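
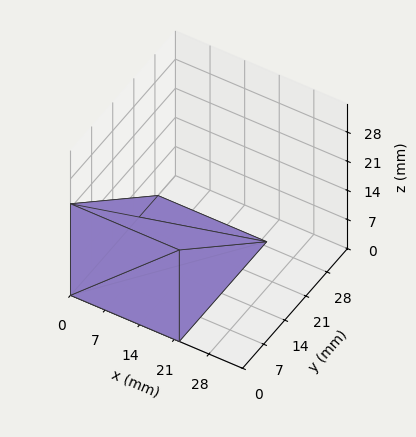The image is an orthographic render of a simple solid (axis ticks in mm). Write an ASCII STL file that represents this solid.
Reading the render: the shape is a wedge (ramp): 22 × 29 mm base, rising to 22 mm along the y=0 edge and sloping linearly to z=0 at y=29 (dimensions read to the nearest mm from the axis ticks). For the STL, each face is triangulated and given an outward normal.

solid part
  facet normal 0.0000 0.0000 -1.0000
    outer loop
      vertex 22.00 29.00 0.00
      vertex 22.00 0.00 0.00
      vertex 0.00 0.00 0.00
    endloop
  endfacet
  facet normal 0.0000 0.0000 -1.0000
    outer loop
      vertex 0.00 29.00 0.00
      vertex 22.00 29.00 0.00
      vertex 0.00 0.00 0.00
    endloop
  endfacet
  facet normal 0.0000 -1.0000 0.0000
    outer loop
      vertex 0.00 0.00 0.00
      vertex 22.00 0.00 0.00
      vertex 22.00 0.00 22.00
    endloop
  endfacet
  facet normal 0.0000 -1.0000 0.0000
    outer loop
      vertex 0.00 0.00 0.00
      vertex 22.00 0.00 22.00
      vertex 0.00 0.00 22.00
    endloop
  endfacet
  facet normal 0.0000 0.6044 0.7967
    outer loop
      vertex 0.00 0.00 22.00
      vertex 22.00 0.00 22.00
      vertex 22.00 29.00 0.00
    endloop
  endfacet
  facet normal 0.0000 0.6044 0.7967
    outer loop
      vertex 0.00 0.00 22.00
      vertex 22.00 29.00 0.00
      vertex 0.00 29.00 0.00
    endloop
  endfacet
  facet normal -1.0000 0.0000 0.0000
    outer loop
      vertex 0.00 0.00 22.00
      vertex 0.00 29.00 0.00
      vertex 0.00 0.00 0.00
    endloop
  endfacet
  facet normal 1.0000 0.0000 0.0000
    outer loop
      vertex 22.00 0.00 0.00
      vertex 22.00 29.00 0.00
      vertex 22.00 0.00 22.00
    endloop
  endfacet
endsolid part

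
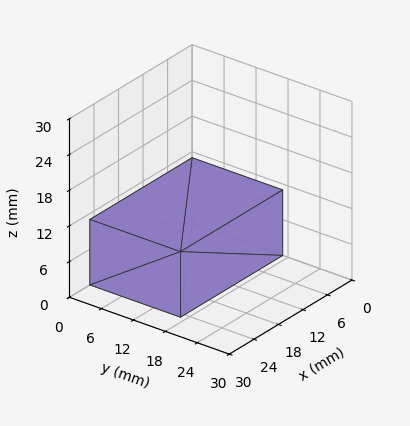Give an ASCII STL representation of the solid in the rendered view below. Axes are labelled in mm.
Reading the render: the shape is a rectangular box, roughly 25 × 17 mm footprint and 11 mm tall (dimensions read to the nearest mm from the axis ticks). For the STL, each face is triangulated and given an outward normal.

solid part
  facet normal 0.0000 0.0000 -1.0000
    outer loop
      vertex 25.0 17.0 0.0
      vertex 25.0 0.0 0.0
      vertex 0.0 0.0 0.0
    endloop
  endfacet
  facet normal 0.0000 0.0000 -1.0000
    outer loop
      vertex 0.0 17.0 0.0
      vertex 25.0 17.0 0.0
      vertex 0.0 0.0 0.0
    endloop
  endfacet
  facet normal 0.0000 0.0000 1.0000
    outer loop
      vertex 0.0 0.0 11.0
      vertex 25.0 0.0 11.0
      vertex 25.0 17.0 11.0
    endloop
  endfacet
  facet normal 0.0000 0.0000 1.0000
    outer loop
      vertex 0.0 0.0 11.0
      vertex 25.0 17.0 11.0
      vertex 0.0 17.0 11.0
    endloop
  endfacet
  facet normal 0.0000 -1.0000 0.0000
    outer loop
      vertex 0.0 0.0 0.0
      vertex 25.0 0.0 0.0
      vertex 25.0 0.0 11.0
    endloop
  endfacet
  facet normal 0.0000 -1.0000 0.0000
    outer loop
      vertex 0.0 0.0 0.0
      vertex 25.0 0.0 11.0
      vertex 0.0 0.0 11.0
    endloop
  endfacet
  facet normal 0.0000 1.0000 0.0000
    outer loop
      vertex 25.0 17.0 11.0
      vertex 25.0 17.0 0.0
      vertex 0.0 17.0 0.0
    endloop
  endfacet
  facet normal 0.0000 1.0000 0.0000
    outer loop
      vertex 0.0 17.0 11.0
      vertex 25.0 17.0 11.0
      vertex 0.0 17.0 0.0
    endloop
  endfacet
  facet normal -1.0000 0.0000 0.0000
    outer loop
      vertex 0.0 17.0 11.0
      vertex 0.0 17.0 0.0
      vertex 0.0 0.0 0.0
    endloop
  endfacet
  facet normal -1.0000 0.0000 0.0000
    outer loop
      vertex 0.0 0.0 11.0
      vertex 0.0 17.0 11.0
      vertex 0.0 0.0 0.0
    endloop
  endfacet
  facet normal 1.0000 0.0000 0.0000
    outer loop
      vertex 25.0 0.0 0.0
      vertex 25.0 17.0 0.0
      vertex 25.0 17.0 11.0
    endloop
  endfacet
  facet normal 1.0000 0.0000 0.0000
    outer loop
      vertex 25.0 0.0 0.0
      vertex 25.0 17.0 11.0
      vertex 25.0 0.0 11.0
    endloop
  endfacet
endsolid part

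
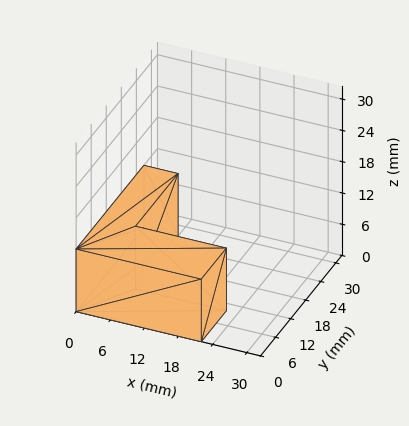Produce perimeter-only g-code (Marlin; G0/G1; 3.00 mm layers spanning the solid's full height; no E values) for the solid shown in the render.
Reading the render: the shape is an L-shaped prism: outer 22 × 27 mm, arm thicknesses ≈ 10 mm (horizontal) and 6 mm (vertical), extruded 12 mm in z (dimensions read to the nearest mm from the axis ticks). For the g-code, the solid's height is divided into equal slices at the stated Δz and each level perimeter traced with G1 moves after a G0 lift.

; perimeter-only toolpath
G21 ; units = mm
G90 ; absolute positioning
G28 ; home
; layer 1
G0 Z3.00
G0 X0.00 Y0.00
G1 X22.00 Y0.00
G1 X22.00 Y10.00
G1 X6.00 Y10.00
G1 X6.00 Y27.00
G1 X0.00 Y27.00
G1 X0.00 Y0.00
; layer 2
G0 Z6.00
G0 X0.00 Y0.00
G1 X22.00 Y0.00
G1 X22.00 Y10.00
G1 X6.00 Y10.00
G1 X6.00 Y27.00
G1 X0.00 Y27.00
G1 X0.00 Y0.00
; layer 3
G0 Z9.00
G0 X0.00 Y0.00
G1 X22.00 Y0.00
G1 X22.00 Y10.00
G1 X6.00 Y10.00
G1 X6.00 Y27.00
G1 X0.00 Y27.00
G1 X0.00 Y0.00
; layer 4
G0 Z12.00
G0 X0.00 Y0.00
G1 X22.00 Y0.00
G1 X22.00 Y10.00
G1 X6.00 Y10.00
G1 X6.00 Y27.00
G1 X0.00 Y27.00
G1 X0.00 Y0.00
M2 ; end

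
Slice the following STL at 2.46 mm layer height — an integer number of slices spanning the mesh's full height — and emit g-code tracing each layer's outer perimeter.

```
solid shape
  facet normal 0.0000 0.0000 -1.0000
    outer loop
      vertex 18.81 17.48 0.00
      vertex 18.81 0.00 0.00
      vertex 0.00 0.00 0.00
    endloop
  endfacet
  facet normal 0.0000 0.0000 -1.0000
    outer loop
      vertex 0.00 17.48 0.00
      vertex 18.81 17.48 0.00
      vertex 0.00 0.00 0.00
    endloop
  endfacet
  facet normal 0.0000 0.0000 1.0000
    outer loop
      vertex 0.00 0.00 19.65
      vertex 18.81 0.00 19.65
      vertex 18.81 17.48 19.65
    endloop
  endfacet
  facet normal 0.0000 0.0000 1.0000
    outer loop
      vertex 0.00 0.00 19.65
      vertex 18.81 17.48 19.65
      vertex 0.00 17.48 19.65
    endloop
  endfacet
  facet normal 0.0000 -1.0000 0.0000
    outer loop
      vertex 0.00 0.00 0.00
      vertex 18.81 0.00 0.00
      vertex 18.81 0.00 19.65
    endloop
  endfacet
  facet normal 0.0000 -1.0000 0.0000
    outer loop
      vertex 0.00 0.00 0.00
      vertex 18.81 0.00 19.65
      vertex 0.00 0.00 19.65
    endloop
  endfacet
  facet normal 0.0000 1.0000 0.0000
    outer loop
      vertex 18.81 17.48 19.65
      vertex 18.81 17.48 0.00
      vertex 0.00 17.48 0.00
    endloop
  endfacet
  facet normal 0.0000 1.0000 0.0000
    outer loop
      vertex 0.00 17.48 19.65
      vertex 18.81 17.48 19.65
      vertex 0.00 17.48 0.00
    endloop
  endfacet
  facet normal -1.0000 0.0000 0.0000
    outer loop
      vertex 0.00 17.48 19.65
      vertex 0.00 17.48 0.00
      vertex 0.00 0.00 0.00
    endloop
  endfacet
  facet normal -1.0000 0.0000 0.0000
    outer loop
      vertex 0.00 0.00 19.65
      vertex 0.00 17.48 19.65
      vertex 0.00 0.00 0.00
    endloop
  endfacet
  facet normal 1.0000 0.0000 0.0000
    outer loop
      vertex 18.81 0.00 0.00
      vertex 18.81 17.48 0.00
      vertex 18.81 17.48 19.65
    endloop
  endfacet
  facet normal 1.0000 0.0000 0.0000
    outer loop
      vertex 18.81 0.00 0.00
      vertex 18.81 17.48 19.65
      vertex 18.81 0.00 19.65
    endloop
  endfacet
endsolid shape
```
; perimeter-only toolpath
G21 ; units = mm
G90 ; absolute positioning
G28 ; home
; layer 1
G0 Z2.46
G0 X0.00 Y0.00
G1 X18.81 Y0.00
G1 X18.81 Y17.48
G1 X0.00 Y17.48
G1 X0.00 Y0.00
; layer 2
G0 Z4.91
G0 X0.00 Y0.00
G1 X18.81 Y0.00
G1 X18.81 Y17.48
G1 X0.00 Y17.48
G1 X0.00 Y0.00
; layer 3
G0 Z7.37
G0 X0.00 Y0.00
G1 X18.81 Y0.00
G1 X18.81 Y17.48
G1 X0.00 Y17.48
G1 X0.00 Y0.00
; layer 4
G0 Z9.82
G0 X0.00 Y0.00
G1 X18.81 Y0.00
G1 X18.81 Y17.48
G1 X0.00 Y17.48
G1 X0.00 Y0.00
; layer 5
G0 Z12.28
G0 X0.00 Y0.00
G1 X18.81 Y0.00
G1 X18.81 Y17.48
G1 X0.00 Y17.48
G1 X0.00 Y0.00
; layer 6
G0 Z14.74
G0 X0.00 Y0.00
G1 X18.81 Y0.00
G1 X18.81 Y17.48
G1 X0.00 Y17.48
G1 X0.00 Y0.00
; layer 7
G0 Z17.19
G0 X0.00 Y0.00
G1 X18.81 Y0.00
G1 X18.81 Y17.48
G1 X0.00 Y17.48
G1 X0.00 Y0.00
; layer 8
G0 Z19.65
G0 X0.00 Y0.00
G1 X18.81 Y0.00
G1 X18.81 Y17.48
G1 X0.00 Y17.48
G1 X0.00 Y0.00
M2 ; end

The solid is a rectangular box, roughly 18.8 × 17.5 mm footprint and 19.6 mm tall. Slicing at Δz = 2.46 mm — 8 equal slices spanning the solid's height, so layer i sits at z = i·h/8 — gives 8 non-empty perimeters. Each is a 4-segment closed polygon; G0 lifts to the layer z and rapids to the start vertex, then G1 traces the edges.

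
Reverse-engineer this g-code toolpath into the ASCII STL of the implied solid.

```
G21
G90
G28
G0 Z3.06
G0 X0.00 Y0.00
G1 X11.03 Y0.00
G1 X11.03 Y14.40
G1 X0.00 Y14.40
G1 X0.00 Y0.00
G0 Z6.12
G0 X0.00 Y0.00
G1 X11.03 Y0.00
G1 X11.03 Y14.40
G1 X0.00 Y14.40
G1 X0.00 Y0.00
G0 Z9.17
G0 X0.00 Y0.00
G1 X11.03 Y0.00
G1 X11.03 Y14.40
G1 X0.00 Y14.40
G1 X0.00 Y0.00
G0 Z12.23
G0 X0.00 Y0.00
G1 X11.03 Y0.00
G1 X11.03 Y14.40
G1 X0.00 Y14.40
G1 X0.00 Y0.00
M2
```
solid part
  facet normal 0.0000 0.0000 -1.0000
    outer loop
      vertex 11.03 14.40 0.00
      vertex 11.03 0.00 0.00
      vertex 0.00 0.00 0.00
    endloop
  endfacet
  facet normal 0.0000 0.0000 -1.0000
    outer loop
      vertex 0.00 14.40 0.00
      vertex 11.03 14.40 0.00
      vertex 0.00 0.00 0.00
    endloop
  endfacet
  facet normal 0.0000 0.0000 1.0000
    outer loop
      vertex 0.00 0.00 12.23
      vertex 11.03 0.00 12.23
      vertex 11.03 14.40 12.23
    endloop
  endfacet
  facet normal 0.0000 0.0000 1.0000
    outer loop
      vertex 0.00 0.00 12.23
      vertex 11.03 14.40 12.23
      vertex 0.00 14.40 12.23
    endloop
  endfacet
  facet normal 0.0000 -1.0000 0.0000
    outer loop
      vertex 0.00 0.00 0.00
      vertex 11.03 0.00 0.00
      vertex 11.03 0.00 12.23
    endloop
  endfacet
  facet normal 0.0000 -1.0000 0.0000
    outer loop
      vertex 0.00 0.00 0.00
      vertex 11.03 0.00 12.23
      vertex 0.00 0.00 12.23
    endloop
  endfacet
  facet normal 0.0000 1.0000 0.0000
    outer loop
      vertex 11.03 14.40 12.23
      vertex 11.03 14.40 0.00
      vertex 0.00 14.40 0.00
    endloop
  endfacet
  facet normal 0.0000 1.0000 0.0000
    outer loop
      vertex 0.00 14.40 12.23
      vertex 11.03 14.40 12.23
      vertex 0.00 14.40 0.00
    endloop
  endfacet
  facet normal -1.0000 0.0000 0.0000
    outer loop
      vertex 0.00 14.40 12.23
      vertex 0.00 14.40 0.00
      vertex 0.00 0.00 0.00
    endloop
  endfacet
  facet normal -1.0000 0.0000 0.0000
    outer loop
      vertex 0.00 0.00 12.23
      vertex 0.00 14.40 12.23
      vertex 0.00 0.00 0.00
    endloop
  endfacet
  facet normal 1.0000 0.0000 0.0000
    outer loop
      vertex 11.03 0.00 0.00
      vertex 11.03 14.40 0.00
      vertex 11.03 14.40 12.23
    endloop
  endfacet
  facet normal 1.0000 0.0000 0.0000
    outer loop
      vertex 11.03 0.00 0.00
      vertex 11.03 14.40 12.23
      vertex 11.03 0.00 12.23
    endloop
  endfacet
endsolid part

The G0 Z moves step by Δz≈3.06 mm. Every layer's G1 loop is the same polygon, so the solid is a straight extrusion of it from z=0 to z≈12.2. Closing with flat bottom and top caps and triangulating gives 12 facets — a rectangular box, roughly 11 × 14.4 mm footprint and 12.2 mm tall.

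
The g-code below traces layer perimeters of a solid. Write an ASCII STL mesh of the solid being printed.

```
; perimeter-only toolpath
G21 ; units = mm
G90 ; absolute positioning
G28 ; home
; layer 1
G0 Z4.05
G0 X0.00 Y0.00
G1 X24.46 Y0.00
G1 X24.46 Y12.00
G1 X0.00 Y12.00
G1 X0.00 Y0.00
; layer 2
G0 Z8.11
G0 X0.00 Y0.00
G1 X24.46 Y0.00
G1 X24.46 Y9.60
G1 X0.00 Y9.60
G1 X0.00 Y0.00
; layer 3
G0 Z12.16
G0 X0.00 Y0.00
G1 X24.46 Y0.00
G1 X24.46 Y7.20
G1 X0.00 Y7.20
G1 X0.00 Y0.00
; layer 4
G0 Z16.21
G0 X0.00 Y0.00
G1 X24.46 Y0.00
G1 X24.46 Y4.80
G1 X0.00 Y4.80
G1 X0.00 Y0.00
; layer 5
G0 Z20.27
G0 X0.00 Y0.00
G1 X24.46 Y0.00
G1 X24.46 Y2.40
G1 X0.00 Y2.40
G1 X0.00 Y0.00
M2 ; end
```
solid part
  facet normal 0.0000 0.0000 -1.0000
    outer loop
      vertex 24.46 14.40 0.00
      vertex 24.46 0.00 0.00
      vertex 0.00 0.00 0.00
    endloop
  endfacet
  facet normal 0.0000 0.0000 -1.0000
    outer loop
      vertex 0.00 14.40 0.00
      vertex 24.46 14.40 0.00
      vertex 0.00 0.00 0.00
    endloop
  endfacet
  facet normal 0.0000 -1.0000 0.0000
    outer loop
      vertex 0.00 0.00 0.00
      vertex 24.46 0.00 0.00
      vertex 24.46 0.00 24.32
    endloop
  endfacet
  facet normal 0.0000 -1.0000 0.0000
    outer loop
      vertex 0.00 0.00 0.00
      vertex 24.46 0.00 24.32
      vertex 0.00 0.00 24.32
    endloop
  endfacet
  facet normal 0.0000 0.8605 0.5095
    outer loop
      vertex 0.00 0.00 24.32
      vertex 24.46 0.00 24.32
      vertex 24.46 14.40 0.00
    endloop
  endfacet
  facet normal 0.0000 0.8605 0.5095
    outer loop
      vertex 0.00 0.00 24.32
      vertex 24.46 14.40 0.00
      vertex 0.00 14.40 0.00
    endloop
  endfacet
  facet normal -1.0000 0.0000 0.0000
    outer loop
      vertex 0.00 0.00 24.32
      vertex 0.00 14.40 0.00
      vertex 0.00 0.00 0.00
    endloop
  endfacet
  facet normal 1.0000 0.0000 0.0000
    outer loop
      vertex 24.46 0.00 0.00
      vertex 24.46 14.40 0.00
      vertex 24.46 0.00 24.32
    endloop
  endfacet
endsolid part

The G0 Z moves step by Δz≈4.05 mm. The G1 loops shrink linearly with z, so the solid tapers from its base footprint up to z≈24.3. Closing with a flat bottom cap and the tapered top and triangulating gives 8 facets — a wedge (ramp): 24.5 × 14.4 mm base, rising to 24.3 mm along the y=0 edge and sloping linearly to z=0 at y=14.4.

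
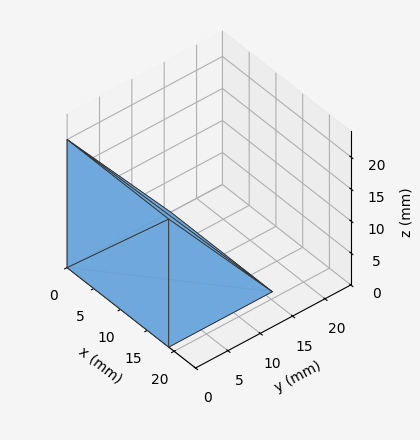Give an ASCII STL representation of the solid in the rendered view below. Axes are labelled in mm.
Reading the render: the shape is a wedge (ramp): 19 × 16 mm base, rising to 20 mm along the y=0 edge and sloping linearly to z=0 at y=16 (dimensions read to the nearest mm from the axis ticks). For the STL, each face is triangulated and given an outward normal.

solid part
  facet normal 0.0000 0.0000 -1.0000
    outer loop
      vertex 19.0 16.0 0.0
      vertex 19.0 0.0 0.0
      vertex 0.0 0.0 0.0
    endloop
  endfacet
  facet normal 0.0000 0.0000 -1.0000
    outer loop
      vertex 0.0 16.0 0.0
      vertex 19.0 16.0 0.0
      vertex 0.0 0.0 0.0
    endloop
  endfacet
  facet normal 0.0000 -1.0000 0.0000
    outer loop
      vertex 0.0 0.0 0.0
      vertex 19.0 0.0 0.0
      vertex 19.0 0.0 20.0
    endloop
  endfacet
  facet normal 0.0000 -1.0000 0.0000
    outer loop
      vertex 0.0 0.0 0.0
      vertex 19.0 0.0 20.0
      vertex 0.0 0.0 20.0
    endloop
  endfacet
  facet normal 0.0000 0.7809 0.6247
    outer loop
      vertex 0.0 0.0 20.0
      vertex 19.0 0.0 20.0
      vertex 19.0 16.0 0.0
    endloop
  endfacet
  facet normal 0.0000 0.7809 0.6247
    outer loop
      vertex 0.0 0.0 20.0
      vertex 19.0 16.0 0.0
      vertex 0.0 16.0 0.0
    endloop
  endfacet
  facet normal -1.0000 0.0000 0.0000
    outer loop
      vertex 0.0 0.0 20.0
      vertex 0.0 16.0 0.0
      vertex 0.0 0.0 0.0
    endloop
  endfacet
  facet normal 1.0000 0.0000 0.0000
    outer loop
      vertex 19.0 0.0 0.0
      vertex 19.0 16.0 0.0
      vertex 19.0 0.0 20.0
    endloop
  endfacet
endsolid part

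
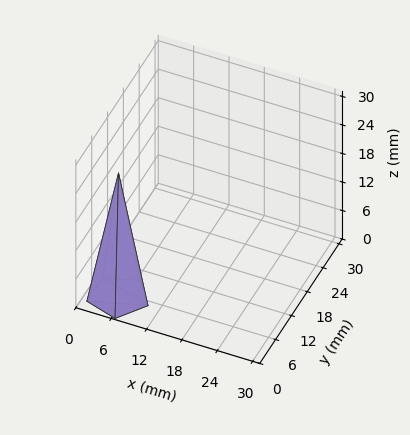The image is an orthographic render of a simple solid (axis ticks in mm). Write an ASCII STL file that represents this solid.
Reading the render: the shape is a regular 5-sided pyramid, base circumscribed radius ≈ 5 mm, apex at z ≈ 26 mm (dimensions read to the nearest mm from the axis ticks). For the STL, each face is triangulated and given an outward normal.

solid part
  facet normal 0.0000 0.0000 -1.0000
    outer loop
      vertex 0.955 7.939 0.000
      vertex 6.545 9.755 0.000
      vertex 10.000 5.000 0.000
    endloop
  endfacet
  facet normal 0.0000 0.0000 -1.0000
    outer loop
      vertex 0.955 2.061 0.000
      vertex 0.955 7.939 0.000
      vertex 10.000 5.000 0.000
    endloop
  endfacet
  facet normal 0.0000 0.0000 -1.0000
    outer loop
      vertex 6.545 0.245 0.000
      vertex 0.955 2.061 0.000
      vertex 10.000 5.000 0.000
    endloop
  endfacet
  facet normal 0.7994 0.5808 0.1537
    outer loop
      vertex 10.000 5.000 0.000
      vertex 6.545 9.755 0.000
      vertex 5.000 5.000 26.000
    endloop
  endfacet
  facet normal -0.3053 0.9398 0.1537
    outer loop
      vertex 6.545 9.755 0.000
      vertex 0.955 7.939 0.000
      vertex 5.000 5.000 26.000
    endloop
  endfacet
  facet normal -0.9881 0.0000 0.1537
    outer loop
      vertex 0.955 7.939 0.000
      vertex 0.955 2.061 0.000
      vertex 5.000 5.000 26.000
    endloop
  endfacet
  facet normal -0.3053 -0.9398 0.1537
    outer loop
      vertex 0.955 2.061 0.000
      vertex 6.545 0.245 0.000
      vertex 5.000 5.000 26.000
    endloop
  endfacet
  facet normal 0.7994 -0.5808 0.1537
    outer loop
      vertex 6.545 0.245 0.000
      vertex 10.000 5.000 0.000
      vertex 5.000 5.000 26.000
    endloop
  endfacet
endsolid part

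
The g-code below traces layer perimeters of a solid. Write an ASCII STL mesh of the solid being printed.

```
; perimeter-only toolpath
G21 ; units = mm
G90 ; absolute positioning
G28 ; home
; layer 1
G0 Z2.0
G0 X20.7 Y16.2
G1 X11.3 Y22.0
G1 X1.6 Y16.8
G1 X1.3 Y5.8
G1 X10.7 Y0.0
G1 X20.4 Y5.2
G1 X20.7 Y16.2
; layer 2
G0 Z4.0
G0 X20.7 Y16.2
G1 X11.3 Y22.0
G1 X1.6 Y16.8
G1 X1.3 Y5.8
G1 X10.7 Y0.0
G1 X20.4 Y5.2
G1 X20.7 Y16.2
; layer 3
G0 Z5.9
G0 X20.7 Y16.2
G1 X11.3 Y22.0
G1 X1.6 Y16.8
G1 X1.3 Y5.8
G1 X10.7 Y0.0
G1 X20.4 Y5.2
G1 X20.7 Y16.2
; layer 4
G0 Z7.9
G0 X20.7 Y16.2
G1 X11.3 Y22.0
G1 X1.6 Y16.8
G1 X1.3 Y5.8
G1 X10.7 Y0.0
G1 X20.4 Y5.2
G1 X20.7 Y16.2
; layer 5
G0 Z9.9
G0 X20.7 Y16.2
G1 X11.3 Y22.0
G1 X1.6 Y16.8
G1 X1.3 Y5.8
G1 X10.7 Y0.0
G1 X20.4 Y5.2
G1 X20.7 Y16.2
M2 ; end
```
solid part
  facet normal 0.0000 0.0000 -1.0000
    outer loop
      vertex 1.6 16.8 0.0
      vertex 11.3 22.0 0.0
      vertex 20.7 16.2 0.0
    endloop
  endfacet
  facet normal 0.0000 0.0000 -1.0000
    outer loop
      vertex 1.3 5.8 0.0
      vertex 1.6 16.8 0.0
      vertex 20.7 16.2 0.0
    endloop
  endfacet
  facet normal 0.0000 0.0000 -1.0000
    outer loop
      vertex 10.7 0.0 0.0
      vertex 1.3 5.8 0.0
      vertex 20.7 16.2 0.0
    endloop
  endfacet
  facet normal 0.0000 0.0000 -1.0000
    outer loop
      vertex 20.4 5.2 0.0
      vertex 10.7 0.0 0.0
      vertex 20.7 16.2 0.0
    endloop
  endfacet
  facet normal 0.0000 0.0000 1.0000
    outer loop
      vertex 20.7 16.2 9.9
      vertex 11.3 22.0 9.9
      vertex 1.6 16.8 9.9
    endloop
  endfacet
  facet normal 0.0000 0.0000 1.0000
    outer loop
      vertex 20.7 16.2 9.9
      vertex 1.6 16.8 9.9
      vertex 1.3 5.8 9.9
    endloop
  endfacet
  facet normal 0.0000 0.0000 1.0000
    outer loop
      vertex 20.7 16.2 9.9
      vertex 1.3 5.8 9.9
      vertex 10.7 0.0 9.9
    endloop
  endfacet
  facet normal 0.0000 0.0000 1.0000
    outer loop
      vertex 20.7 16.2 9.9
      vertex 10.7 0.0 9.9
      vertex 20.4 5.2 9.9
    endloop
  endfacet
  facet normal 0.5251 0.8510 0.0000
    outer loop
      vertex 20.7 16.2 0.0
      vertex 11.3 22.0 0.0
      vertex 11.3 22.0 9.9
    endloop
  endfacet
  facet normal 0.5251 0.8510 0.0000
    outer loop
      vertex 20.7 16.2 0.0
      vertex 11.3 22.0 9.9
      vertex 20.7 16.2 9.9
    endloop
  endfacet
  facet normal -0.4725 0.8813 0.0000
    outer loop
      vertex 11.3 22.0 0.0
      vertex 1.6 16.8 0.0
      vertex 1.6 16.8 9.9
    endloop
  endfacet
  facet normal -0.4725 0.8813 0.0000
    outer loop
      vertex 11.3 22.0 0.0
      vertex 1.6 16.8 9.9
      vertex 11.3 22.0 9.9
    endloop
  endfacet
  facet normal -0.9996 0.0273 0.0000
    outer loop
      vertex 1.6 16.8 0.0
      vertex 1.3 5.8 0.0
      vertex 1.3 5.8 9.9
    endloop
  endfacet
  facet normal -0.9996 0.0273 0.0000
    outer loop
      vertex 1.6 16.8 0.0
      vertex 1.3 5.8 9.9
      vertex 1.6 16.8 9.9
    endloop
  endfacet
  facet normal -0.5251 -0.8510 0.0000
    outer loop
      vertex 1.3 5.8 0.0
      vertex 10.7 0.0 0.0
      vertex 10.7 0.0 9.9
    endloop
  endfacet
  facet normal -0.5251 -0.8510 0.0000
    outer loop
      vertex 1.3 5.8 0.0
      vertex 10.7 0.0 9.9
      vertex 1.3 5.8 9.9
    endloop
  endfacet
  facet normal 0.4725 -0.8813 0.0000
    outer loop
      vertex 10.7 0.0 0.0
      vertex 20.4 5.2 0.0
      vertex 20.4 5.2 9.9
    endloop
  endfacet
  facet normal 0.4725 -0.8813 0.0000
    outer loop
      vertex 10.7 0.0 0.0
      vertex 20.4 5.2 9.9
      vertex 10.7 0.0 9.9
    endloop
  endfacet
  facet normal 0.9996 -0.0273 0.0000
    outer loop
      vertex 20.4 5.2 0.0
      vertex 20.7 16.2 0.0
      vertex 20.7 16.2 9.9
    endloop
  endfacet
  facet normal 0.9996 -0.0273 0.0000
    outer loop
      vertex 20.4 5.2 0.0
      vertex 20.7 16.2 9.9
      vertex 20.4 5.2 9.9
    endloop
  endfacet
endsolid part

The G0 Z moves step by Δz≈2.0 mm. Every layer's G1 loop is the same polygon, so the solid is a straight extrusion of it from z=0 to z≈9.9. Closing with flat bottom and top caps and triangulating gives 20 facets — a regular 6-sided prism (a cylinder approximated with 6 flat sides), circumscribed radius ≈ 11 mm, height ≈ 9.9 mm.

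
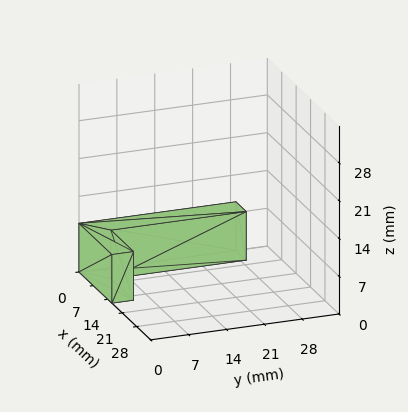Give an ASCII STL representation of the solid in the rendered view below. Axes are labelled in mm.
Reading the render: the shape is an L-shaped prism: outer 16 × 29 mm, arm thicknesses ≈ 4 mm (horizontal) and 5 mm (vertical), extruded 9 mm in z (dimensions read to the nearest mm from the axis ticks). For the STL, each face is triangulated and given an outward normal.

solid part
  facet normal 0.0000 0.0000 -1.0000
    outer loop
      vertex 16.000 4.000 0.000
      vertex 16.000 0.000 0.000
      vertex 0.000 0.000 0.000
    endloop
  endfacet
  facet normal 0.0000 0.0000 -1.0000
    outer loop
      vertex 5.000 4.000 0.000
      vertex 16.000 4.000 0.000
      vertex 0.000 0.000 0.000
    endloop
  endfacet
  facet normal 0.0000 0.0000 -1.0000
    outer loop
      vertex 5.000 29.000 0.000
      vertex 5.000 4.000 0.000
      vertex 0.000 0.000 0.000
    endloop
  endfacet
  facet normal 0.0000 0.0000 -1.0000
    outer loop
      vertex 0.000 29.000 0.000
      vertex 5.000 29.000 0.000
      vertex 0.000 0.000 0.000
    endloop
  endfacet
  facet normal 0.0000 0.0000 1.0000
    outer loop
      vertex 0.000 0.000 9.000
      vertex 16.000 0.000 9.000
      vertex 16.000 4.000 9.000
    endloop
  endfacet
  facet normal 0.0000 0.0000 1.0000
    outer loop
      vertex 0.000 0.000 9.000
      vertex 16.000 4.000 9.000
      vertex 5.000 4.000 9.000
    endloop
  endfacet
  facet normal 0.0000 0.0000 1.0000
    outer loop
      vertex 0.000 0.000 9.000
      vertex 5.000 4.000 9.000
      vertex 5.000 29.000 9.000
    endloop
  endfacet
  facet normal 0.0000 0.0000 1.0000
    outer loop
      vertex 0.000 0.000 9.000
      vertex 5.000 29.000 9.000
      vertex 0.000 29.000 9.000
    endloop
  endfacet
  facet normal 0.0000 -1.0000 0.0000
    outer loop
      vertex 0.000 0.000 0.000
      vertex 16.000 0.000 0.000
      vertex 16.000 0.000 9.000
    endloop
  endfacet
  facet normal 0.0000 -1.0000 0.0000
    outer loop
      vertex 0.000 0.000 0.000
      vertex 16.000 0.000 9.000
      vertex 0.000 0.000 9.000
    endloop
  endfacet
  facet normal 1.0000 0.0000 0.0000
    outer loop
      vertex 16.000 0.000 0.000
      vertex 16.000 4.000 0.000
      vertex 16.000 4.000 9.000
    endloop
  endfacet
  facet normal 1.0000 0.0000 0.0000
    outer loop
      vertex 16.000 0.000 0.000
      vertex 16.000 4.000 9.000
      vertex 16.000 0.000 9.000
    endloop
  endfacet
  facet normal 0.0000 1.0000 0.0000
    outer loop
      vertex 16.000 4.000 0.000
      vertex 5.000 4.000 0.000
      vertex 5.000 4.000 9.000
    endloop
  endfacet
  facet normal 0.0000 1.0000 0.0000
    outer loop
      vertex 16.000 4.000 0.000
      vertex 5.000 4.000 9.000
      vertex 16.000 4.000 9.000
    endloop
  endfacet
  facet normal 1.0000 0.0000 0.0000
    outer loop
      vertex 5.000 4.000 0.000
      vertex 5.000 29.000 0.000
      vertex 5.000 29.000 9.000
    endloop
  endfacet
  facet normal 1.0000 0.0000 0.0000
    outer loop
      vertex 5.000 4.000 0.000
      vertex 5.000 29.000 9.000
      vertex 5.000 4.000 9.000
    endloop
  endfacet
  facet normal 0.0000 1.0000 0.0000
    outer loop
      vertex 5.000 29.000 0.000
      vertex 0.000 29.000 0.000
      vertex 0.000 29.000 9.000
    endloop
  endfacet
  facet normal 0.0000 1.0000 0.0000
    outer loop
      vertex 5.000 29.000 0.000
      vertex 0.000 29.000 9.000
      vertex 5.000 29.000 9.000
    endloop
  endfacet
  facet normal -1.0000 0.0000 0.0000
    outer loop
      vertex 0.000 29.000 0.000
      vertex 0.000 0.000 0.000
      vertex 0.000 0.000 9.000
    endloop
  endfacet
  facet normal -1.0000 0.0000 0.0000
    outer loop
      vertex 0.000 29.000 0.000
      vertex 0.000 0.000 9.000
      vertex 0.000 29.000 9.000
    endloop
  endfacet
endsolid part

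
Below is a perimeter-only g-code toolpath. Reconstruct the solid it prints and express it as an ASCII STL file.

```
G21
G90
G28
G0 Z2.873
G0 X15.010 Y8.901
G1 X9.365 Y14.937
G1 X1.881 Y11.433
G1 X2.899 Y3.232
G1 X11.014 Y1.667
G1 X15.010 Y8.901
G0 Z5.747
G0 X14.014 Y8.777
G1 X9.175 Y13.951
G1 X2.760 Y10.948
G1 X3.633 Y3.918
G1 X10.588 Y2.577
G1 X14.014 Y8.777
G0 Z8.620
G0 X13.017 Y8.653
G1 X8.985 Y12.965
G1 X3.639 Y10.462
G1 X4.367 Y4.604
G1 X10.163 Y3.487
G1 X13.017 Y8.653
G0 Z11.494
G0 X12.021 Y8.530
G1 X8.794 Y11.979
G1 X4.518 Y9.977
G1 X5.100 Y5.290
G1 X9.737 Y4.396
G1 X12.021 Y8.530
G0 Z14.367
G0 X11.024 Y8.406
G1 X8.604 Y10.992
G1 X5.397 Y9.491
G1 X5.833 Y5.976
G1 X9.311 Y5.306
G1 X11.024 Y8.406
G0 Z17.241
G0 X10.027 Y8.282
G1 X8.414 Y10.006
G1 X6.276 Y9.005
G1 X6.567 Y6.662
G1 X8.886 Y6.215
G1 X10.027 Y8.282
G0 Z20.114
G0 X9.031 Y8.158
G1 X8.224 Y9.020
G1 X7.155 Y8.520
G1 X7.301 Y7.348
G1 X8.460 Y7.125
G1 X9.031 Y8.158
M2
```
solid part
  facet normal 0.0000 0.0000 -1.0000
    outer loop
      vertex 1.002 11.919 0.000
      vertex 9.555 15.923 0.000
      vertex 16.007 9.025 0.000
    endloop
  endfacet
  facet normal 0.0000 0.0000 -1.0000
    outer loop
      vertex 2.166 2.546 0.000
      vertex 1.002 11.919 0.000
      vertex 16.007 9.025 0.000
    endloop
  endfacet
  facet normal 0.0000 0.0000 -1.0000
    outer loop
      vertex 11.440 0.758 0.000
      vertex 2.166 2.546 0.000
      vertex 16.007 9.025 0.000
    endloop
  endfacet
  facet normal 0.7028 0.6573 0.2721
    outer loop
      vertex 16.007 9.025 0.000
      vertex 9.555 15.923 0.000
      vertex 8.034 8.034 22.988
    endloop
  endfacet
  facet normal -0.4080 0.8715 0.2721
    outer loop
      vertex 9.555 15.923 0.000
      vertex 1.002 11.919 0.000
      vertex 8.034 8.034 22.988
    endloop
  endfacet
  facet normal -0.9549 -0.1186 0.2721
    outer loop
      vertex 1.002 11.919 0.000
      vertex 2.166 2.546 0.000
      vertex 8.034 8.034 22.988
    endloop
  endfacet
  facet normal -0.1822 -0.9449 0.2721
    outer loop
      vertex 2.166 2.546 0.000
      vertex 11.440 0.758 0.000
      vertex 8.034 8.034 22.988
    endloop
  endfacet
  facet normal 0.8423 -0.4653 0.2721
    outer loop
      vertex 11.440 0.758 0.000
      vertex 16.007 9.025 0.000
      vertex 8.034 8.034 22.988
    endloop
  endfacet
endsolid part

The G0 Z moves step by Δz≈2.873 mm. The G1 loops shrink linearly with z, so the solid tapers from its base footprint up to z≈23. Closing with a flat bottom cap and the tapered top and triangulating gives 8 facets — a regular 5-sided pyramid, base circumscribed radius ≈ 8.03 mm, apex at z ≈ 23 mm.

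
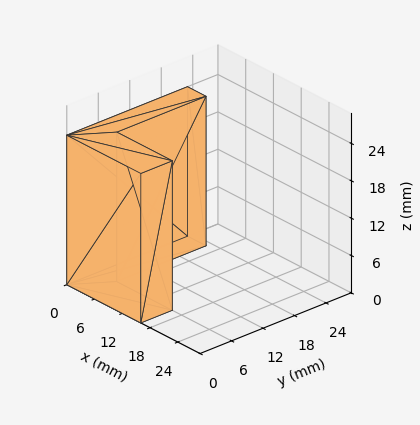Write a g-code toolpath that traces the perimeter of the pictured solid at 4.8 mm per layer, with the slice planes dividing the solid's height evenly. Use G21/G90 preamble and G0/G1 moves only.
Reading the render: the shape is an L-shaped prism: outer 16 × 23 mm, arm thicknesses ≈ 6 mm (horizontal) and 4 mm (vertical), extruded 24 mm in z (dimensions read to the nearest mm from the axis ticks). For the g-code, the solid's height is divided into equal slices at the stated Δz and each level perimeter traced with G1 moves after a G0 lift.

; perimeter-only toolpath
G21 ; units = mm
G90 ; absolute positioning
G28 ; home
; layer 1
G0 Z4.8
G0 X0.0 Y0.0
G1 X16.0 Y0.0
G1 X16.0 Y6.0
G1 X4.0 Y6.0
G1 X4.0 Y23.0
G1 X0.0 Y23.0
G1 X0.0 Y0.0
; layer 2
G0 Z9.6
G0 X0.0 Y0.0
G1 X16.0 Y0.0
G1 X16.0 Y6.0
G1 X4.0 Y6.0
G1 X4.0 Y23.0
G1 X0.0 Y23.0
G1 X0.0 Y0.0
; layer 3
G0 Z14.4
G0 X0.0 Y0.0
G1 X16.0 Y0.0
G1 X16.0 Y6.0
G1 X4.0 Y6.0
G1 X4.0 Y23.0
G1 X0.0 Y23.0
G1 X0.0 Y0.0
; layer 4
G0 Z19.2
G0 X0.0 Y0.0
G1 X16.0 Y0.0
G1 X16.0 Y6.0
G1 X4.0 Y6.0
G1 X4.0 Y23.0
G1 X0.0 Y23.0
G1 X0.0 Y0.0
; layer 5
G0 Z24.0
G0 X0.0 Y0.0
G1 X16.0 Y0.0
G1 X16.0 Y6.0
G1 X4.0 Y6.0
G1 X4.0 Y23.0
G1 X0.0 Y23.0
G1 X0.0 Y0.0
M2 ; end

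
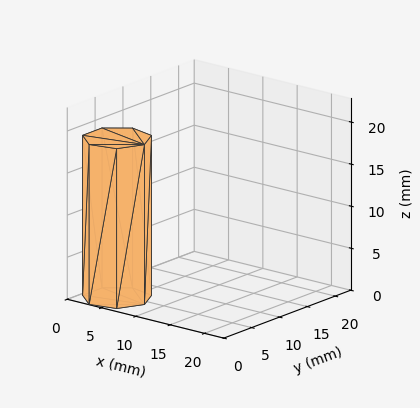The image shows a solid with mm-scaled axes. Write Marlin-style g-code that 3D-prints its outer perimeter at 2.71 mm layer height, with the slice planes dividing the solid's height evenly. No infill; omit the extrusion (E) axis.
Reading the render: the shape is a regular 7-sided prism (a cylinder approximated with 7 flat sides), circumscribed radius ≈ 4 mm, height ≈ 19 mm (dimensions read to the nearest mm from the axis ticks). For the g-code, the solid's height is divided into equal slices at the stated Δz and each level perimeter traced with G1 moves after a G0 lift.

; perimeter-only toolpath
G21 ; units = mm
G90 ; absolute positioning
G28 ; home
; layer 1
G0 Z2.71
G0 X8.00 Y4.00
G1 X6.49 Y7.13
G1 X3.11 Y7.90
G1 X0.40 Y5.74
G1 X0.40 Y2.26
G1 X3.11 Y0.10
G1 X6.49 Y0.87
G1 X8.00 Y4.00
; layer 2
G0 Z5.43
G0 X8.00 Y4.00
G1 X6.49 Y7.13
G1 X3.11 Y7.90
G1 X0.40 Y5.74
G1 X0.40 Y2.26
G1 X3.11 Y0.10
G1 X6.49 Y0.87
G1 X8.00 Y4.00
; layer 3
G0 Z8.14
G0 X8.00 Y4.00
G1 X6.49 Y7.13
G1 X3.11 Y7.90
G1 X0.40 Y5.74
G1 X0.40 Y2.26
G1 X3.11 Y0.10
G1 X6.49 Y0.87
G1 X8.00 Y4.00
; layer 4
G0 Z10.86
G0 X8.00 Y4.00
G1 X6.49 Y7.13
G1 X3.11 Y7.90
G1 X0.40 Y5.74
G1 X0.40 Y2.26
G1 X3.11 Y0.10
G1 X6.49 Y0.87
G1 X8.00 Y4.00
; layer 5
G0 Z13.57
G0 X8.00 Y4.00
G1 X6.49 Y7.13
G1 X3.11 Y7.90
G1 X0.40 Y5.74
G1 X0.40 Y2.26
G1 X3.11 Y0.10
G1 X6.49 Y0.87
G1 X8.00 Y4.00
; layer 6
G0 Z16.29
G0 X8.00 Y4.00
G1 X6.49 Y7.13
G1 X3.11 Y7.90
G1 X0.40 Y5.74
G1 X0.40 Y2.26
G1 X3.11 Y0.10
G1 X6.49 Y0.87
G1 X8.00 Y4.00
; layer 7
G0 Z19.00
G0 X8.00 Y4.00
G1 X6.49 Y7.13
G1 X3.11 Y7.90
G1 X0.40 Y5.74
G1 X0.40 Y2.26
G1 X3.11 Y0.10
G1 X6.49 Y0.87
G1 X8.00 Y4.00
M2 ; end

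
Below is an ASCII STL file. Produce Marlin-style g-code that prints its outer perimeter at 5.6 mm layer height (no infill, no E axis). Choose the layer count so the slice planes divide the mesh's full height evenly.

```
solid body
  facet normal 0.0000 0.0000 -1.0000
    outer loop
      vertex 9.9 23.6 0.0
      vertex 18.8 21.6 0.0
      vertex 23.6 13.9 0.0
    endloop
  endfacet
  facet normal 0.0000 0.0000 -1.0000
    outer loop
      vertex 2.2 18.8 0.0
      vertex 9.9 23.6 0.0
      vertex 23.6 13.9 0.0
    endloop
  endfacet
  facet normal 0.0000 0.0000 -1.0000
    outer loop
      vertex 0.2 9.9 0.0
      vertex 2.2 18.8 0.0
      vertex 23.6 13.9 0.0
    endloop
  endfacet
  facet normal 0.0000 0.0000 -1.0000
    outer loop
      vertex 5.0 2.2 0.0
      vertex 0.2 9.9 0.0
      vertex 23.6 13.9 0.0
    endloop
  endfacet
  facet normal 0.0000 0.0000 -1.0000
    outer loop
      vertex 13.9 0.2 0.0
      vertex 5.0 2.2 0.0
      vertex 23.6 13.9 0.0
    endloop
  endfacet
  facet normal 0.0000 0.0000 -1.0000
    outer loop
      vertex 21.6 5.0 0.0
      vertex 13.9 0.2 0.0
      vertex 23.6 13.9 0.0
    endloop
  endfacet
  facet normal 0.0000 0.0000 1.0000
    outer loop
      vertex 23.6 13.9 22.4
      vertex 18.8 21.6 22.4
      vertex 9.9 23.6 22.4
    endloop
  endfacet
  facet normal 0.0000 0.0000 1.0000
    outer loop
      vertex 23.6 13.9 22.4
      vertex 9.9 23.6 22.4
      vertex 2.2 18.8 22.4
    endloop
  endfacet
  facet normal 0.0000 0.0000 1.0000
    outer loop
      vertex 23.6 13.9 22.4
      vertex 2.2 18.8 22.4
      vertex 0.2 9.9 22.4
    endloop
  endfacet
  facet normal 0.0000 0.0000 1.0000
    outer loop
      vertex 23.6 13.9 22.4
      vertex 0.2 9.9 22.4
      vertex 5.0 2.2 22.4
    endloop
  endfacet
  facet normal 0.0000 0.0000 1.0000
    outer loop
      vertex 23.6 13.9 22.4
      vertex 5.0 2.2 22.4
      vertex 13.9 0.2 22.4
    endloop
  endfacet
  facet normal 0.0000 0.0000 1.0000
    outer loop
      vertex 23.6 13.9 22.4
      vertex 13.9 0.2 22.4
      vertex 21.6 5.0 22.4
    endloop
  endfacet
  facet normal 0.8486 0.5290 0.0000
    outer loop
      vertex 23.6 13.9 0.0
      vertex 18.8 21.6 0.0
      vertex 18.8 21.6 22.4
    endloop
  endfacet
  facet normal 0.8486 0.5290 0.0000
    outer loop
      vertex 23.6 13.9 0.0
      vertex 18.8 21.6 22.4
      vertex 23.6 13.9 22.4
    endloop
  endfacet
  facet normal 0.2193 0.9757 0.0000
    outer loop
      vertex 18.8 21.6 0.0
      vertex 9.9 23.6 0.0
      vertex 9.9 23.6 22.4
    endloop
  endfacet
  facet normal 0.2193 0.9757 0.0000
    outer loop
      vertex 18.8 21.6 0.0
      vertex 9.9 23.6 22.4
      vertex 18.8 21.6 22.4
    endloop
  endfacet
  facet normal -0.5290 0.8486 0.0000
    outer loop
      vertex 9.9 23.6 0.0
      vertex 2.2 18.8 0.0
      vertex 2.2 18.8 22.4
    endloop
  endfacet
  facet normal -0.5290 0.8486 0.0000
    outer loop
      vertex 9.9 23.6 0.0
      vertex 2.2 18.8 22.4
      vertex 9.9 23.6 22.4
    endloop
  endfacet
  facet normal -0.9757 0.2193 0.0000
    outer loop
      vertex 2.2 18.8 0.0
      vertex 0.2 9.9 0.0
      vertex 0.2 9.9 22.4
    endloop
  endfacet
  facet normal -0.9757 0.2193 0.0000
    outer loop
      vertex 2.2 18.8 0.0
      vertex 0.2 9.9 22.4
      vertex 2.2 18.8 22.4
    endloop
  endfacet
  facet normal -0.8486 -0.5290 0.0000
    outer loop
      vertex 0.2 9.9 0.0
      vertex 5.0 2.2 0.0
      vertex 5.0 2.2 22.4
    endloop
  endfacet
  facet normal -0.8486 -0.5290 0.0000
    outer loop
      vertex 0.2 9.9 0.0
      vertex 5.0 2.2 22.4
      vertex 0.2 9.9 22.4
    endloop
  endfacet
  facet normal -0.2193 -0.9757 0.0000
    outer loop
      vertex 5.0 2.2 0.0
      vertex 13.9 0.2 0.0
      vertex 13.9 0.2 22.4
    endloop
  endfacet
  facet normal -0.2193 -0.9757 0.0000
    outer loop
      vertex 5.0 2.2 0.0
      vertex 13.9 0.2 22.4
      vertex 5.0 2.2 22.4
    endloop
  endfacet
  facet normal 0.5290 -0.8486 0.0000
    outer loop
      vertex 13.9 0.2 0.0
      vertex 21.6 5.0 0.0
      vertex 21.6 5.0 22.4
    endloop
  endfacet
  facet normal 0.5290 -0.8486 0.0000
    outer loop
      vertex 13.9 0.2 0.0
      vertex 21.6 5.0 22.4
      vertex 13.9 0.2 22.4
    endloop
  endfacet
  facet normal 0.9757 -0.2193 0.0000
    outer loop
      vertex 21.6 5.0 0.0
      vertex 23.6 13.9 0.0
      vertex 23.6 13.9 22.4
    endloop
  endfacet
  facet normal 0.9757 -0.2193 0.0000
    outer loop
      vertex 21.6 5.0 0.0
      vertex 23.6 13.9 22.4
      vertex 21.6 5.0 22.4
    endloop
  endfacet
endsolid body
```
; perimeter-only toolpath
G21 ; units = mm
G90 ; absolute positioning
G28 ; home
; layer 1
G0 Z5.6
G0 X23.6 Y13.9
G1 X18.8 Y21.6
G1 X9.9 Y23.6
G1 X2.2 Y18.8
G1 X0.2 Y9.9
G1 X5.0 Y2.2
G1 X13.9 Y0.2
G1 X21.6 Y5.0
G1 X23.6 Y13.9
; layer 2
G0 Z11.2
G0 X23.6 Y13.9
G1 X18.8 Y21.6
G1 X9.9 Y23.6
G1 X2.2 Y18.8
G1 X0.2 Y9.9
G1 X5.0 Y2.2
G1 X13.9 Y0.2
G1 X21.6 Y5.0
G1 X23.6 Y13.9
; layer 3
G0 Z16.8
G0 X23.6 Y13.9
G1 X18.8 Y21.6
G1 X9.9 Y23.6
G1 X2.2 Y18.8
G1 X0.2 Y9.9
G1 X5.0 Y2.2
G1 X13.9 Y0.2
G1 X21.6 Y5.0
G1 X23.6 Y13.9
; layer 4
G0 Z22.4
G0 X23.6 Y13.9
G1 X18.8 Y21.6
G1 X9.9 Y23.6
G1 X2.2 Y18.8
G1 X0.2 Y9.9
G1 X5.0 Y2.2
G1 X13.9 Y0.2
G1 X21.6 Y5.0
G1 X23.6 Y13.9
M2 ; end

The solid is a regular 8-sided prism (a cylinder approximated with 8 flat sides), circumscribed radius ≈ 11.9 mm, height ≈ 22.4 mm. Slicing at Δz = 5.6 mm — 4 equal slices spanning the solid's height, so layer i sits at z = i·h/4 — gives 4 non-empty perimeters. Each is a 8-segment closed polygon; G0 lifts to the layer z and rapids to the start vertex, then G1 traces the edges.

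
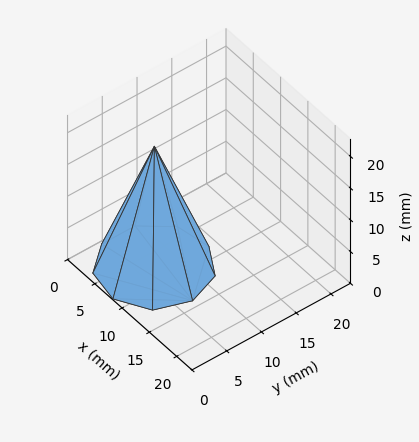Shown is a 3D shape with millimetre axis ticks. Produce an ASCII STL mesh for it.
Reading the render: the shape is a regular 9-sided pyramid, base circumscribed radius ≈ 7 mm, apex at z ≈ 19 mm (dimensions read to the nearest mm from the axis ticks). For the STL, each face is triangulated and given an outward normal.

solid part
  facet normal 0.0000 0.0000 -1.0000
    outer loop
      vertex 8.2 13.9 0.0
      vertex 12.4 11.5 0.0
      vertex 14.0 7.0 0.0
    endloop
  endfacet
  facet normal 0.0000 0.0000 -1.0000
    outer loop
      vertex 3.5 13.1 0.0
      vertex 8.2 13.9 0.0
      vertex 14.0 7.0 0.0
    endloop
  endfacet
  facet normal 0.0000 0.0000 -1.0000
    outer loop
      vertex 0.4 9.4 0.0
      vertex 3.5 13.1 0.0
      vertex 14.0 7.0 0.0
    endloop
  endfacet
  facet normal 0.0000 0.0000 -1.0000
    outer loop
      vertex 0.4 4.6 0.0
      vertex 0.4 9.4 0.0
      vertex 14.0 7.0 0.0
    endloop
  endfacet
  facet normal 0.0000 0.0000 -1.0000
    outer loop
      vertex 3.5 0.9 0.0
      vertex 0.4 4.6 0.0
      vertex 14.0 7.0 0.0
    endloop
  endfacet
  facet normal 0.0000 0.0000 -1.0000
    outer loop
      vertex 8.2 0.1 0.0
      vertex 3.5 0.9 0.0
      vertex 14.0 7.0 0.0
    endloop
  endfacet
  facet normal 0.0000 0.0000 -1.0000
    outer loop
      vertex 12.4 2.5 0.0
      vertex 8.2 0.1 0.0
      vertex 14.0 7.0 0.0
    endloop
  endfacet
  facet normal 0.8901 0.3165 0.3279
    outer loop
      vertex 14.0 7.0 0.0
      vertex 12.4 11.5 0.0
      vertex 7.0 7.0 19.0
    endloop
  endfacet
  facet normal 0.4688 0.8204 0.3275
    outer loop
      vertex 12.4 11.5 0.0
      vertex 8.2 13.9 0.0
      vertex 7.0 7.0 19.0
    endloop
  endfacet
  facet normal -0.1585 0.9312 0.3282
    outer loop
      vertex 8.2 13.9 0.0
      vertex 3.5 13.1 0.0
      vertex 7.0 7.0 19.0
    endloop
  endfacet
  facet normal -0.7241 0.6067 0.3282
    outer loop
      vertex 3.5 13.1 0.0
      vertex 0.4 9.4 0.0
      vertex 7.0 7.0 19.0
    endloop
  endfacet
  facet normal -0.9446 0.0000 0.3281
    outer loop
      vertex 0.4 9.4 0.0
      vertex 0.4 4.6 0.0
      vertex 7.0 7.0 19.0
    endloop
  endfacet
  facet normal -0.7241 -0.6067 0.3282
    outer loop
      vertex 0.4 4.6 0.0
      vertex 3.5 0.9 0.0
      vertex 7.0 7.0 19.0
    endloop
  endfacet
  facet normal -0.1585 -0.9312 0.3282
    outer loop
      vertex 3.5 0.9 0.0
      vertex 8.2 0.1 0.0
      vertex 7.0 7.0 19.0
    endloop
  endfacet
  facet normal 0.4688 -0.8204 0.3275
    outer loop
      vertex 8.2 0.1 0.0
      vertex 12.4 2.5 0.0
      vertex 7.0 7.0 19.0
    endloop
  endfacet
  facet normal 0.8901 -0.3165 0.3279
    outer loop
      vertex 12.4 2.5 0.0
      vertex 14.0 7.0 0.0
      vertex 7.0 7.0 19.0
    endloop
  endfacet
endsolid part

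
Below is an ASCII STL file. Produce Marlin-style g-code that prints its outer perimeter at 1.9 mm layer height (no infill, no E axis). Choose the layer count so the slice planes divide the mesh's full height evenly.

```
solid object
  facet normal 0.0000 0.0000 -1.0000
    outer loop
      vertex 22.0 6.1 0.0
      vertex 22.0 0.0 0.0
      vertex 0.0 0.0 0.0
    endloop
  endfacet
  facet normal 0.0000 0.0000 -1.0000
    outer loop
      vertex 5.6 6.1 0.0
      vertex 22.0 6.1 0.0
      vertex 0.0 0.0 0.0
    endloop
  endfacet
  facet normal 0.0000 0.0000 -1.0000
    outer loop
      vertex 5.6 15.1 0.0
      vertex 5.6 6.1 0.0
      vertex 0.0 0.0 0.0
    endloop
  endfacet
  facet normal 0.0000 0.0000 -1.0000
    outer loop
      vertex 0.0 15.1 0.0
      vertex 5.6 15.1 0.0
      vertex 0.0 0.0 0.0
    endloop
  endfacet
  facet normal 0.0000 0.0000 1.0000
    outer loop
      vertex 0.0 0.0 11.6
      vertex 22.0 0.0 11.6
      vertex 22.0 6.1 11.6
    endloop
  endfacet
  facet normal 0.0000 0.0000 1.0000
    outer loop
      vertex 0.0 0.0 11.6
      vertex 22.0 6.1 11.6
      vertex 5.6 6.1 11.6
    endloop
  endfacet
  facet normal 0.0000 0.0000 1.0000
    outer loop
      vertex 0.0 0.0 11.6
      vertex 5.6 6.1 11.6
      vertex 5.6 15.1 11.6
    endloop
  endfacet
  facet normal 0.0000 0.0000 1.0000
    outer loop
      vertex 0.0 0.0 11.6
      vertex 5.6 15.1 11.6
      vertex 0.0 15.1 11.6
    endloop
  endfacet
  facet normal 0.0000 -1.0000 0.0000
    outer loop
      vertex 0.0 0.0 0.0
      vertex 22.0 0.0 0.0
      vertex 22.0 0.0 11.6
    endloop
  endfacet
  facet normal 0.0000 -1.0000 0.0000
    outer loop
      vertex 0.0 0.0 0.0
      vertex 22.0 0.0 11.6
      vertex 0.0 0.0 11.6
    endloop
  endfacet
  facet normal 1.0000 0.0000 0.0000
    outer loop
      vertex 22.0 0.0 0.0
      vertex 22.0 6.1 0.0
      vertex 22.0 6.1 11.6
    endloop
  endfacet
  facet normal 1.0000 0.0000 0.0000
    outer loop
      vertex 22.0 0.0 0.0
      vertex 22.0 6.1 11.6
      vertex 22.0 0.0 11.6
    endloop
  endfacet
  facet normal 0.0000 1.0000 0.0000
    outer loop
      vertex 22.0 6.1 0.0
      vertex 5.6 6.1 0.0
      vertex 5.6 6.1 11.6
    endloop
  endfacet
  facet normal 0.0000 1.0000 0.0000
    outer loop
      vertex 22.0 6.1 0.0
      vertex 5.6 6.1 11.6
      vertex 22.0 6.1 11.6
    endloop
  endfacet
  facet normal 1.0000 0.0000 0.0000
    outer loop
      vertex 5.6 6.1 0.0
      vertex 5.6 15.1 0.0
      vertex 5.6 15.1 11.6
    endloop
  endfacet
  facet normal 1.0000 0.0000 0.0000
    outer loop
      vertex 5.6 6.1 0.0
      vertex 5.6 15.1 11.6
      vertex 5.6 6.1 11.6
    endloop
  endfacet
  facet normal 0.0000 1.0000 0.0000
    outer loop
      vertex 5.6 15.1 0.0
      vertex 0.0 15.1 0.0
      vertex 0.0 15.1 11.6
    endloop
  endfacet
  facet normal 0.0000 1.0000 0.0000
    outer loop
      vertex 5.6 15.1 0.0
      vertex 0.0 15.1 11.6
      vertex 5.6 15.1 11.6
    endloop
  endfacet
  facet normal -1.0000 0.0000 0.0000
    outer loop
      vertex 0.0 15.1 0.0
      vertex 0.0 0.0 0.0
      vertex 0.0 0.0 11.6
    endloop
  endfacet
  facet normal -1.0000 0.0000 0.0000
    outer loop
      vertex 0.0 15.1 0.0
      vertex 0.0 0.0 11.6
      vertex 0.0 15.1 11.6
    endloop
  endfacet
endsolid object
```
; perimeter-only toolpath
G21 ; units = mm
G90 ; absolute positioning
G28 ; home
; layer 1
G0 Z1.9
G0 X0.0 Y0.0
G1 X22.0 Y0.0
G1 X22.0 Y6.1
G1 X5.6 Y6.1
G1 X5.6 Y15.1
G1 X0.0 Y15.1
G1 X0.0 Y0.0
; layer 2
G0 Z3.9
G0 X0.0 Y0.0
G1 X22.0 Y0.0
G1 X22.0 Y6.1
G1 X5.6 Y6.1
G1 X5.6 Y15.1
G1 X0.0 Y15.1
G1 X0.0 Y0.0
; layer 3
G0 Z5.8
G0 X0.0 Y0.0
G1 X22.0 Y0.0
G1 X22.0 Y6.1
G1 X5.6 Y6.1
G1 X5.6 Y15.1
G1 X0.0 Y15.1
G1 X0.0 Y0.0
; layer 4
G0 Z7.7
G0 X0.0 Y0.0
G1 X22.0 Y0.0
G1 X22.0 Y6.1
G1 X5.6 Y6.1
G1 X5.6 Y15.1
G1 X0.0 Y15.1
G1 X0.0 Y0.0
; layer 5
G0 Z9.7
G0 X0.0 Y0.0
G1 X22.0 Y0.0
G1 X22.0 Y6.1
G1 X5.6 Y6.1
G1 X5.6 Y15.1
G1 X0.0 Y15.1
G1 X0.0 Y0.0
; layer 6
G0 Z11.6
G0 X0.0 Y0.0
G1 X22.0 Y0.0
G1 X22.0 Y6.1
G1 X5.6 Y6.1
G1 X5.6 Y15.1
G1 X0.0 Y15.1
G1 X0.0 Y0.0
M2 ; end

The solid is an L-shaped prism: outer 22 × 15.1 mm, arm thicknesses ≈ 6.1 mm (horizontal) and 5.6 mm (vertical), extruded 11.6 mm in z. Slicing at Δz = 1.9 mm — 6 equal slices spanning the solid's height, so layer i sits at z = i·h/6 — gives 6 non-empty perimeters. Each is a 6-segment closed polygon; G0 lifts to the layer z and rapids to the start vertex, then G1 traces the edges.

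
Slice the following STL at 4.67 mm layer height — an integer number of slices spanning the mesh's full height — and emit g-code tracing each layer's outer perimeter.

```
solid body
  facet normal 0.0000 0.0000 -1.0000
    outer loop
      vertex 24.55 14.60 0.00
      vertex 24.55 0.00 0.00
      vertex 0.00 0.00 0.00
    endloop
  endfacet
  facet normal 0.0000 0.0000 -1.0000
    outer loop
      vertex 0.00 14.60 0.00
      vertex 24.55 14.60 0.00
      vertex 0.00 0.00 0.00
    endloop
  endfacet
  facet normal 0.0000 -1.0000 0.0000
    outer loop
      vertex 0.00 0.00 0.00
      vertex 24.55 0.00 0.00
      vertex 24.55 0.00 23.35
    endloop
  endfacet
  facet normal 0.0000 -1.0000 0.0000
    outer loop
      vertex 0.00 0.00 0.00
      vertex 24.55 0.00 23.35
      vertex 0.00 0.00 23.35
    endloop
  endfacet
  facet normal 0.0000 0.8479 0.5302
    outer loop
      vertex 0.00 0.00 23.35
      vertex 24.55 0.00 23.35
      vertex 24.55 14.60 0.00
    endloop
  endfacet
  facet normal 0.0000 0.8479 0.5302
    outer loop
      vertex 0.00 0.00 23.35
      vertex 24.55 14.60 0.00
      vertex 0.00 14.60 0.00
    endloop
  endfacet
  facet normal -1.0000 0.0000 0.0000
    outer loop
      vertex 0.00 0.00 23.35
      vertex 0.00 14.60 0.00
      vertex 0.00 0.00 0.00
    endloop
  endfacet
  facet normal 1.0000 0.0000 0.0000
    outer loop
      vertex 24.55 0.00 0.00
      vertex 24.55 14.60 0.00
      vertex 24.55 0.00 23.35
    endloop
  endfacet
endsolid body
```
; perimeter-only toolpath
G21 ; units = mm
G90 ; absolute positioning
G28 ; home
; layer 1
G0 Z4.67
G0 X0.00 Y0.00
G1 X24.55 Y0.00
G1 X24.55 Y11.68
G1 X0.00 Y11.68
G1 X0.00 Y0.00
; layer 2
G0 Z9.34
G0 X0.00 Y0.00
G1 X24.55 Y0.00
G1 X24.55 Y8.76
G1 X0.00 Y8.76
G1 X0.00 Y0.00
; layer 3
G0 Z14.01
G0 X0.00 Y0.00
G1 X24.55 Y0.00
G1 X24.55 Y5.84
G1 X0.00 Y5.84
G1 X0.00 Y0.00
; layer 4
G0 Z18.68
G0 X0.00 Y0.00
G1 X24.55 Y0.00
G1 X24.55 Y2.92
G1 X0.00 Y2.92
G1 X0.00 Y0.00
M2 ; end

The solid is a wedge (ramp): 24.6 × 14.6 mm base, rising to 23.4 mm along the y=0 edge and sloping linearly to z=0 at y=14.6. Slicing at Δz = 4.67 mm — 5 equal slices spanning the solid's height, so layer i sits at z = i·h/5 — gives 4 non-empty perimeters. Each is a 4-segment closed polygon; G0 lifts to the layer z and rapids to the start vertex, then G1 traces the edges. The cross-section shrinks linearly with z (the slice at the apex is degenerate and omitted).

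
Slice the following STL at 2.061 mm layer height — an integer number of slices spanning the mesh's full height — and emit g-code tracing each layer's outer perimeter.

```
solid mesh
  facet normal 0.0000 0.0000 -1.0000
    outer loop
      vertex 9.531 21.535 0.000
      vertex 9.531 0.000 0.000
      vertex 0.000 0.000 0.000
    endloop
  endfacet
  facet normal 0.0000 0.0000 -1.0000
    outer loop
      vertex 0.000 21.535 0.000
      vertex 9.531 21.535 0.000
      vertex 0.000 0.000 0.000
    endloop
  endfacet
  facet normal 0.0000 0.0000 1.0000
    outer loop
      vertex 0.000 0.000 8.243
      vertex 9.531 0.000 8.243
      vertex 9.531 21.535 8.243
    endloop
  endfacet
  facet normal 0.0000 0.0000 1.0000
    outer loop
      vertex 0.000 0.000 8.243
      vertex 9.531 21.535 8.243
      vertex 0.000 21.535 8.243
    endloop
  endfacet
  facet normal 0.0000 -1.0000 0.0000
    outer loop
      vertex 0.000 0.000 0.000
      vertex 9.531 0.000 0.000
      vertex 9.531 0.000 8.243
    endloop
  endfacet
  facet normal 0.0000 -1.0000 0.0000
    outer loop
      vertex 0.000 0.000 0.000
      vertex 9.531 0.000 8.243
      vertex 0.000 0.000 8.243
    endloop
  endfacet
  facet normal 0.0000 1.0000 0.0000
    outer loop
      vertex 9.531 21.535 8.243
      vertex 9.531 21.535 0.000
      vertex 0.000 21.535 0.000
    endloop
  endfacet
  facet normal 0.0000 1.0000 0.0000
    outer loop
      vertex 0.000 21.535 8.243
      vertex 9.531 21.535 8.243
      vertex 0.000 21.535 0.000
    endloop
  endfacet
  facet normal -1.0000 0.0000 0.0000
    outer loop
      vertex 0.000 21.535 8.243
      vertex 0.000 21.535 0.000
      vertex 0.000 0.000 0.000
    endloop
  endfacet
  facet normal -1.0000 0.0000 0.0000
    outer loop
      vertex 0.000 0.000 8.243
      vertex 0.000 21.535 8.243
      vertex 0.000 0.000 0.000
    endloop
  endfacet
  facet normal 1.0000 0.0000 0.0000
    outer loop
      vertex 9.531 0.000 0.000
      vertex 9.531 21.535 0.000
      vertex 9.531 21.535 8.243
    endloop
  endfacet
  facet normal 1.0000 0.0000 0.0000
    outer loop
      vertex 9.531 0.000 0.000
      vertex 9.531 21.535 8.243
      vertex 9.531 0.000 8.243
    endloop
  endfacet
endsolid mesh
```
; perimeter-only toolpath
G21 ; units = mm
G90 ; absolute positioning
G28 ; home
; layer 1
G0 Z2.061
G0 X0.000 Y0.000
G1 X9.531 Y0.000
G1 X9.531 Y21.535
G1 X0.000 Y21.535
G1 X0.000 Y0.000
; layer 2
G0 Z4.122
G0 X0.000 Y0.000
G1 X9.531 Y0.000
G1 X9.531 Y21.535
G1 X0.000 Y21.535
G1 X0.000 Y0.000
; layer 3
G0 Z6.182
G0 X0.000 Y0.000
G1 X9.531 Y0.000
G1 X9.531 Y21.535
G1 X0.000 Y21.535
G1 X0.000 Y0.000
; layer 4
G0 Z8.243
G0 X0.000 Y0.000
G1 X9.531 Y0.000
G1 X9.531 Y21.535
G1 X0.000 Y21.535
G1 X0.000 Y0.000
M2 ; end

The solid is a rectangular box, roughly 9.53 × 21.5 mm footprint and 8.24 mm tall. Slicing at Δz = 2.061 mm — 4 equal slices spanning the solid's height, so layer i sits at z = i·h/4 — gives 4 non-empty perimeters. Each is a 4-segment closed polygon; G0 lifts to the layer z and rapids to the start vertex, then G1 traces the edges.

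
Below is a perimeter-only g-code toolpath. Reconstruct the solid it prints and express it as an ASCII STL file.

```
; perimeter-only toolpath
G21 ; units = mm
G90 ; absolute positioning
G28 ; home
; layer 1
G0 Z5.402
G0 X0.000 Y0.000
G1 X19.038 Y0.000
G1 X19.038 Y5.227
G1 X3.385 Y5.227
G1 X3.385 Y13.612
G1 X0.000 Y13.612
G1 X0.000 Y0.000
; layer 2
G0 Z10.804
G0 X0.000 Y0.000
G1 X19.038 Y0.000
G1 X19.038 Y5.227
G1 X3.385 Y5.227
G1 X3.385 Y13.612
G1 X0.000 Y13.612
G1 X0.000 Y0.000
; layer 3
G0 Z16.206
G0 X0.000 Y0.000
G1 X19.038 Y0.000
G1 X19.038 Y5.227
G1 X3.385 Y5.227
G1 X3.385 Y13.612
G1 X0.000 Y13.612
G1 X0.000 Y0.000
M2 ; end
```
solid part
  facet normal 0.0000 0.0000 -1.0000
    outer loop
      vertex 19.038 5.227 0.000
      vertex 19.038 0.000 0.000
      vertex 0.000 0.000 0.000
    endloop
  endfacet
  facet normal 0.0000 0.0000 -1.0000
    outer loop
      vertex 3.385 5.227 0.000
      vertex 19.038 5.227 0.000
      vertex 0.000 0.000 0.000
    endloop
  endfacet
  facet normal 0.0000 0.0000 -1.0000
    outer loop
      vertex 3.385 13.612 0.000
      vertex 3.385 5.227 0.000
      vertex 0.000 0.000 0.000
    endloop
  endfacet
  facet normal 0.0000 0.0000 -1.0000
    outer loop
      vertex 0.000 13.612 0.000
      vertex 3.385 13.612 0.000
      vertex 0.000 0.000 0.000
    endloop
  endfacet
  facet normal 0.0000 0.0000 1.0000
    outer loop
      vertex 0.000 0.000 16.206
      vertex 19.038 0.000 16.206
      vertex 19.038 5.227 16.206
    endloop
  endfacet
  facet normal 0.0000 0.0000 1.0000
    outer loop
      vertex 0.000 0.000 16.206
      vertex 19.038 5.227 16.206
      vertex 3.385 5.227 16.206
    endloop
  endfacet
  facet normal 0.0000 0.0000 1.0000
    outer loop
      vertex 0.000 0.000 16.206
      vertex 3.385 5.227 16.206
      vertex 3.385 13.612 16.206
    endloop
  endfacet
  facet normal 0.0000 0.0000 1.0000
    outer loop
      vertex 0.000 0.000 16.206
      vertex 3.385 13.612 16.206
      vertex 0.000 13.612 16.206
    endloop
  endfacet
  facet normal 0.0000 -1.0000 0.0000
    outer loop
      vertex 0.000 0.000 0.000
      vertex 19.038 0.000 0.000
      vertex 19.038 0.000 16.206
    endloop
  endfacet
  facet normal 0.0000 -1.0000 0.0000
    outer loop
      vertex 0.000 0.000 0.000
      vertex 19.038 0.000 16.206
      vertex 0.000 0.000 16.206
    endloop
  endfacet
  facet normal 1.0000 0.0000 0.0000
    outer loop
      vertex 19.038 0.000 0.000
      vertex 19.038 5.227 0.000
      vertex 19.038 5.227 16.206
    endloop
  endfacet
  facet normal 1.0000 0.0000 0.0000
    outer loop
      vertex 19.038 0.000 0.000
      vertex 19.038 5.227 16.206
      vertex 19.038 0.000 16.206
    endloop
  endfacet
  facet normal 0.0000 1.0000 0.0000
    outer loop
      vertex 19.038 5.227 0.000
      vertex 3.385 5.227 0.000
      vertex 3.385 5.227 16.206
    endloop
  endfacet
  facet normal 0.0000 1.0000 0.0000
    outer loop
      vertex 19.038 5.227 0.000
      vertex 3.385 5.227 16.206
      vertex 19.038 5.227 16.206
    endloop
  endfacet
  facet normal 1.0000 0.0000 0.0000
    outer loop
      vertex 3.385 5.227 0.000
      vertex 3.385 13.612 0.000
      vertex 3.385 13.612 16.206
    endloop
  endfacet
  facet normal 1.0000 0.0000 0.0000
    outer loop
      vertex 3.385 5.227 0.000
      vertex 3.385 13.612 16.206
      vertex 3.385 5.227 16.206
    endloop
  endfacet
  facet normal 0.0000 1.0000 0.0000
    outer loop
      vertex 3.385 13.612 0.000
      vertex 0.000 13.612 0.000
      vertex 0.000 13.612 16.206
    endloop
  endfacet
  facet normal 0.0000 1.0000 0.0000
    outer loop
      vertex 3.385 13.612 0.000
      vertex 0.000 13.612 16.206
      vertex 3.385 13.612 16.206
    endloop
  endfacet
  facet normal -1.0000 0.0000 0.0000
    outer loop
      vertex 0.000 13.612 0.000
      vertex 0.000 0.000 0.000
      vertex 0.000 0.000 16.206
    endloop
  endfacet
  facet normal -1.0000 0.0000 0.0000
    outer loop
      vertex 0.000 13.612 0.000
      vertex 0.000 0.000 16.206
      vertex 0.000 13.612 16.206
    endloop
  endfacet
endsolid part

The G0 Z moves step by Δz≈5.402 mm. Every layer's G1 loop is the same polygon, so the solid is a straight extrusion of it from z=0 to z≈16.2. Closing with flat bottom and top caps and triangulating gives 20 facets — an L-shaped prism: outer 19 × 13.6 mm, arm thicknesses ≈ 5.23 mm (horizontal) and 3.38 mm (vertical), extruded 16.2 mm in z.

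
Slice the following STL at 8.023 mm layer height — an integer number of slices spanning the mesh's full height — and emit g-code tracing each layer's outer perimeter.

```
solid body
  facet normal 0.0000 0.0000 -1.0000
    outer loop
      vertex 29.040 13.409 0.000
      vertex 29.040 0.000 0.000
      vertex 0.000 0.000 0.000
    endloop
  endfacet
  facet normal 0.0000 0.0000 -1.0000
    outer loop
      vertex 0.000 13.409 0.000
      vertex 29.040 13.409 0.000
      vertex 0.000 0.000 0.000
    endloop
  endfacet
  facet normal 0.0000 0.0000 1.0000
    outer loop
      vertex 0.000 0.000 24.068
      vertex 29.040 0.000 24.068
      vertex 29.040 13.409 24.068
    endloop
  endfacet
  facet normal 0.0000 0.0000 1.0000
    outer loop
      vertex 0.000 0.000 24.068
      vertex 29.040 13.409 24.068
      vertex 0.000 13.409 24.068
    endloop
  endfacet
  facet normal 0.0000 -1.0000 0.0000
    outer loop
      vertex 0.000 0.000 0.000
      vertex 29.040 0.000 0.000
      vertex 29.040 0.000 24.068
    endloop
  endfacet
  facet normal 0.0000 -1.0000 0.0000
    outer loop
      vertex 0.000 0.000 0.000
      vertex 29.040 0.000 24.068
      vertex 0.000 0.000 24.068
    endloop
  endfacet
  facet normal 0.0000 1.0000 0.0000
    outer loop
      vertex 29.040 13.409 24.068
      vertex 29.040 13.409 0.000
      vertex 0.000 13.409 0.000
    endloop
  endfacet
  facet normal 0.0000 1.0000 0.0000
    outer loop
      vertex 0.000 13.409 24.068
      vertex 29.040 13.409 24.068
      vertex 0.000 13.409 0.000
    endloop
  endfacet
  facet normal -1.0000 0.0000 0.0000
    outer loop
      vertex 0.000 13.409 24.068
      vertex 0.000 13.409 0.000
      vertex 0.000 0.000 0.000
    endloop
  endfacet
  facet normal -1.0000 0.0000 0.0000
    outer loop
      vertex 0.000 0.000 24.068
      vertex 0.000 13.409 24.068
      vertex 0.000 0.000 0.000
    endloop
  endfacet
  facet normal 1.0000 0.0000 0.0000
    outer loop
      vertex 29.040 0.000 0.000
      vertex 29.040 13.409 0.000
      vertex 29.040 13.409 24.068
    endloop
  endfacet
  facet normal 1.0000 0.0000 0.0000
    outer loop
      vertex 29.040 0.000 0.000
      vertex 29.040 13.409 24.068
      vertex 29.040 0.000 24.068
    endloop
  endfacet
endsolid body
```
; perimeter-only toolpath
G21 ; units = mm
G90 ; absolute positioning
G28 ; home
; layer 1
G0 Z8.023
G0 X0.000 Y0.000
G1 X29.040 Y0.000
G1 X29.040 Y13.409
G1 X0.000 Y13.409
G1 X0.000 Y0.000
; layer 2
G0 Z16.045
G0 X0.000 Y0.000
G1 X29.040 Y0.000
G1 X29.040 Y13.409
G1 X0.000 Y13.409
G1 X0.000 Y0.000
; layer 3
G0 Z24.068
G0 X0.000 Y0.000
G1 X29.040 Y0.000
G1 X29.040 Y13.409
G1 X0.000 Y13.409
G1 X0.000 Y0.000
M2 ; end

The solid is a rectangular box, roughly 29 × 13.4 mm footprint and 24.1 mm tall. Slicing at Δz = 8.023 mm — 3 equal slices spanning the solid's height, so layer i sits at z = i·h/3 — gives 3 non-empty perimeters. Each is a 4-segment closed polygon; G0 lifts to the layer z and rapids to the start vertex, then G1 traces the edges.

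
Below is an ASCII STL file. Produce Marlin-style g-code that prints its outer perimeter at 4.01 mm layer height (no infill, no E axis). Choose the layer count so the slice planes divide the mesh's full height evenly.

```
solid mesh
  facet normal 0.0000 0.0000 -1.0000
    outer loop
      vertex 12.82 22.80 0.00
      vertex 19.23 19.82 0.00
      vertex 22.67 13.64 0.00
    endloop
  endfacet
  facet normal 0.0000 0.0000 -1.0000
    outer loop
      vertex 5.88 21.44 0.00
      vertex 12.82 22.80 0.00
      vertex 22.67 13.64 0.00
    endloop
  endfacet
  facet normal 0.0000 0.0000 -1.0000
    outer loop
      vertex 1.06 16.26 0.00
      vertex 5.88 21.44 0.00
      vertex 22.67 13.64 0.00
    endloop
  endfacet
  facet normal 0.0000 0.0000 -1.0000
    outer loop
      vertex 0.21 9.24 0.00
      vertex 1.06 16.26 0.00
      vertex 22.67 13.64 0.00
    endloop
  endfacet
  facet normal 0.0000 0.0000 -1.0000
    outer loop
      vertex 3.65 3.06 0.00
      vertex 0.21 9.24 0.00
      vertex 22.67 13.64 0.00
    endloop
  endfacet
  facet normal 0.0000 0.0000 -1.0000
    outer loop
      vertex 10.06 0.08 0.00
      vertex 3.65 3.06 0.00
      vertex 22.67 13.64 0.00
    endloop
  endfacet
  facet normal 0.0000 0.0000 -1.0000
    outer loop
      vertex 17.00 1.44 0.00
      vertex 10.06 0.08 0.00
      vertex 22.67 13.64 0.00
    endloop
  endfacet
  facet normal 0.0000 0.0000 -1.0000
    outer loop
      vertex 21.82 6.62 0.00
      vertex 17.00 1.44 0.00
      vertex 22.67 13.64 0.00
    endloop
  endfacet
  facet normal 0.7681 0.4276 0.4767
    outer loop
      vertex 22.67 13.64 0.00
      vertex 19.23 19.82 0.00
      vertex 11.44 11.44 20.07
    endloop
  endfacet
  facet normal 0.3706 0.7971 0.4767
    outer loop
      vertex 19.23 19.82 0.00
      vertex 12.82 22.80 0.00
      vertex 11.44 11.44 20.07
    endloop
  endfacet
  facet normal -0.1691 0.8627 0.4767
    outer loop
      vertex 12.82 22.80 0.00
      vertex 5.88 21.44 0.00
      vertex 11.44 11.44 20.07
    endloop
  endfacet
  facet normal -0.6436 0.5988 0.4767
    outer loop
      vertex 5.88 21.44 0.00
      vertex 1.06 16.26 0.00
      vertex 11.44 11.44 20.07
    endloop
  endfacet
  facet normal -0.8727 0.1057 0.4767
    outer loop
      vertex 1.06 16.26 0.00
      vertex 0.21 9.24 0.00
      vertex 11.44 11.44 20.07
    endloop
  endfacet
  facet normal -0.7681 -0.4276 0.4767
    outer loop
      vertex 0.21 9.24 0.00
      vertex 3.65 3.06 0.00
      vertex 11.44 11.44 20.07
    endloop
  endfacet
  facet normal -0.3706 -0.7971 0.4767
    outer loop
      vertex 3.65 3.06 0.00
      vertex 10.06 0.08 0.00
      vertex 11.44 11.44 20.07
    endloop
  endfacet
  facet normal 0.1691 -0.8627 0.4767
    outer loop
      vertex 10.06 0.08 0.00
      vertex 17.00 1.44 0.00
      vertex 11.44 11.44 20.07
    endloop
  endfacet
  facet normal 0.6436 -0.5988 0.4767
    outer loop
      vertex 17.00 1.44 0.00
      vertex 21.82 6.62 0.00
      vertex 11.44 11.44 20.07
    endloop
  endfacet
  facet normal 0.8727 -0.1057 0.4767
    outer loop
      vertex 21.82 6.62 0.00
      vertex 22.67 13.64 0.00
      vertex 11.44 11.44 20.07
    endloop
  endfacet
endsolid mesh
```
; perimeter-only toolpath
G21 ; units = mm
G90 ; absolute positioning
G28 ; home
; layer 1
G0 Z4.01
G0 X20.42 Y13.20
G1 X17.67 Y18.14
G1 X12.54 Y20.53
G1 X6.99 Y19.44
G1 X3.14 Y15.30
G1 X2.46 Y9.68
G1 X5.21 Y4.74
G1 X10.34 Y2.35
G1 X15.89 Y3.44
G1 X19.74 Y7.58
G1 X20.42 Y13.20
; layer 2
G0 Z8.03
G0 X18.18 Y12.76
G1 X16.11 Y16.47
G1 X12.27 Y18.26
G1 X8.10 Y17.44
G1 X5.21 Y14.33
G1 X4.70 Y10.12
G1 X6.77 Y6.41
G1 X10.61 Y4.62
G1 X14.78 Y5.44
G1 X17.67 Y8.55
G1 X18.18 Y12.76
; layer 3
G0 Z12.04
G0 X15.93 Y12.32
G1 X14.56 Y14.79
G1 X11.99 Y15.98
G1 X9.22 Y15.44
G1 X7.29 Y13.37
G1 X6.95 Y10.56
G1 X8.32 Y8.09
G1 X10.89 Y6.90
G1 X13.66 Y7.44
G1 X15.59 Y9.51
G1 X15.93 Y12.32
; layer 4
G0 Z16.06
G0 X13.69 Y11.88
G1 X13.00 Y13.12
G1 X11.72 Y13.71
G1 X10.33 Y13.44
G1 X9.36 Y12.40
G1 X9.19 Y11.00
G1 X9.88 Y9.76
G1 X11.16 Y9.17
G1 X12.55 Y9.44
G1 X13.52 Y10.48
G1 X13.69 Y11.88
M2 ; end

The solid is a regular 10-sided pyramid, base circumscribed radius ≈ 11.4 mm, apex at z ≈ 20.1 mm. Slicing at Δz = 4.01 mm — 5 equal slices spanning the solid's height, so layer i sits at z = i·h/5 — gives 4 non-empty perimeters. Each is a 10-segment closed polygon; G0 lifts to the layer z and rapids to the start vertex, then G1 traces the edges. The cross-section shrinks linearly with z (the slice at the apex is degenerate and omitted).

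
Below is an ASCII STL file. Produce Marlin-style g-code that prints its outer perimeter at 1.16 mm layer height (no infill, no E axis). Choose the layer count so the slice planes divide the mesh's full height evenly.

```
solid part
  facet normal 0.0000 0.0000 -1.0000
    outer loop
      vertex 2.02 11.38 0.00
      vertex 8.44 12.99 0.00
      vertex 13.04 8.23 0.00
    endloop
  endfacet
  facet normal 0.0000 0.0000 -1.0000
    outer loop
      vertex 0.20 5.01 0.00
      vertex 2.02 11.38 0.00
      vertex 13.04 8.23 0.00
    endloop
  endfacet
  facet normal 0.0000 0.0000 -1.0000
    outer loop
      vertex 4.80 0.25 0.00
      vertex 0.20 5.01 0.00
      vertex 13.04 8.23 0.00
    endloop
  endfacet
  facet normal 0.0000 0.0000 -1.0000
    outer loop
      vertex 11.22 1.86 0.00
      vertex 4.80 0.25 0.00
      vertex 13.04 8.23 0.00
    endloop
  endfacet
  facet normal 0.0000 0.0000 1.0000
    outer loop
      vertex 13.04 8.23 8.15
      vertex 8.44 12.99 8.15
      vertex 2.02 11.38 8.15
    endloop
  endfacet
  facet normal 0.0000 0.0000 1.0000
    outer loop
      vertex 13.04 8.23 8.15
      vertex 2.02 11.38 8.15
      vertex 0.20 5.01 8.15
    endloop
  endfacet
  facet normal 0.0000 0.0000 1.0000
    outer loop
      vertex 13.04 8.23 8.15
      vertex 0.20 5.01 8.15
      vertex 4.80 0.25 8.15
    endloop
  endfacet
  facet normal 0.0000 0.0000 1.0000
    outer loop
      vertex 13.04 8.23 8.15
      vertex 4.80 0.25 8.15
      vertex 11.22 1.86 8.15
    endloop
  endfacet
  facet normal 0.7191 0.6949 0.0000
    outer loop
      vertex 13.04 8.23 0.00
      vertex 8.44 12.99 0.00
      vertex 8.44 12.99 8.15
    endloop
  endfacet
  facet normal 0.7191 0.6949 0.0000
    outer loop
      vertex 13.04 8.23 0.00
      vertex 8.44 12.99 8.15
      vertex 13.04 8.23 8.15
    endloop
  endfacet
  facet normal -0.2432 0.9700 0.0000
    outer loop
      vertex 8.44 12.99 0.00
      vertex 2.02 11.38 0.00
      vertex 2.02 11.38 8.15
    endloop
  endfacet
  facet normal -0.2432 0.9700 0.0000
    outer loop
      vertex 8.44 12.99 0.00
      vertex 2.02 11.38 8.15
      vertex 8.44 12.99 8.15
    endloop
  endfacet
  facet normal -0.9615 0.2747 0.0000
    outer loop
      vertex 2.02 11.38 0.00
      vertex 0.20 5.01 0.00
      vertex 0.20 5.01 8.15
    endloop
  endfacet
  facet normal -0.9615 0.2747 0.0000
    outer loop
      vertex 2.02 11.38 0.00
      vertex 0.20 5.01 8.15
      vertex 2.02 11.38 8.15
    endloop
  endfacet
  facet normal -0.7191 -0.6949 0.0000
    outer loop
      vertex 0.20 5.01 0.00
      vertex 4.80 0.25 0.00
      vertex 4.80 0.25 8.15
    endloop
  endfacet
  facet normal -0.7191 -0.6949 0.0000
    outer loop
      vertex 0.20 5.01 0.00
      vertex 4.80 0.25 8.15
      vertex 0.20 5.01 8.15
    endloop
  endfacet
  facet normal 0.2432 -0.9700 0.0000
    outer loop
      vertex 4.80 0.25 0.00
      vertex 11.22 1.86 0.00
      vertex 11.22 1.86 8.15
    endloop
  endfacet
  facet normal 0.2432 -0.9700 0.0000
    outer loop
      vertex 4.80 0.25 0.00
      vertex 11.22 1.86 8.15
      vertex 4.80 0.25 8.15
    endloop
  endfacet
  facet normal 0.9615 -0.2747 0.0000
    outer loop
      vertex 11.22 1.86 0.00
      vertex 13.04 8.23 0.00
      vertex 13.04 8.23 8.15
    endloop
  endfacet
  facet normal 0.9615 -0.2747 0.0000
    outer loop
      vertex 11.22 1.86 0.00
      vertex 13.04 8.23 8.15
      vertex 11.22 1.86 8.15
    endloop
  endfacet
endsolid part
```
; perimeter-only toolpath
G21 ; units = mm
G90 ; absolute positioning
G28 ; home
; layer 1
G0 Z1.16
G0 X13.04 Y8.23
G1 X8.44 Y12.99
G1 X2.02 Y11.38
G1 X0.20 Y5.01
G1 X4.80 Y0.25
G1 X11.22 Y1.86
G1 X13.04 Y8.23
; layer 2
G0 Z2.33
G0 X13.04 Y8.23
G1 X8.44 Y12.99
G1 X2.02 Y11.38
G1 X0.20 Y5.01
G1 X4.80 Y0.25
G1 X11.22 Y1.86
G1 X13.04 Y8.23
; layer 3
G0 Z3.49
G0 X13.04 Y8.23
G1 X8.44 Y12.99
G1 X2.02 Y11.38
G1 X0.20 Y5.01
G1 X4.80 Y0.25
G1 X11.22 Y1.86
G1 X13.04 Y8.23
; layer 4
G0 Z4.66
G0 X13.04 Y8.23
G1 X8.44 Y12.99
G1 X2.02 Y11.38
G1 X0.20 Y5.01
G1 X4.80 Y0.25
G1 X11.22 Y1.86
G1 X13.04 Y8.23
; layer 5
G0 Z5.82
G0 X13.04 Y8.23
G1 X8.44 Y12.99
G1 X2.02 Y11.38
G1 X0.20 Y5.01
G1 X4.80 Y0.25
G1 X11.22 Y1.86
G1 X13.04 Y8.23
; layer 6
G0 Z6.99
G0 X13.04 Y8.23
G1 X8.44 Y12.99
G1 X2.02 Y11.38
G1 X0.20 Y5.01
G1 X4.80 Y0.25
G1 X11.22 Y1.86
G1 X13.04 Y8.23
; layer 7
G0 Z8.15
G0 X13.04 Y8.23
G1 X8.44 Y12.99
G1 X2.02 Y11.38
G1 X0.20 Y5.01
G1 X4.80 Y0.25
G1 X11.22 Y1.86
G1 X13.04 Y8.23
M2 ; end

The solid is a regular 6-sided prism (a cylinder approximated with 6 flat sides), circumscribed radius ≈ 6.62 mm, height ≈ 8.15 mm. Slicing at Δz = 1.16 mm — 7 equal slices spanning the solid's height, so layer i sits at z = i·h/7 — gives 7 non-empty perimeters. Each is a 6-segment closed polygon; G0 lifts to the layer z and rapids to the start vertex, then G1 traces the edges.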